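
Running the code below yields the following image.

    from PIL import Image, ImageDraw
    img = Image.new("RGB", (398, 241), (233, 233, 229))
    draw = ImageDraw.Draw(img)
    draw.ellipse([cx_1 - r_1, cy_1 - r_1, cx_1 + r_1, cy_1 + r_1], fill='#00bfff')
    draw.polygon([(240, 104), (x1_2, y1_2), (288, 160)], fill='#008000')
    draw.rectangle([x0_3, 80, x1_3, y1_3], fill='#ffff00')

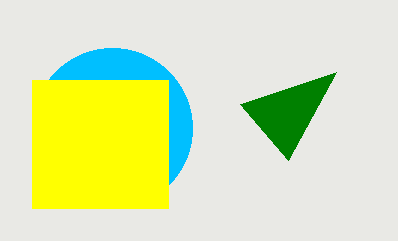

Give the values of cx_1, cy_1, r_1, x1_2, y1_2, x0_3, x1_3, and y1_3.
cx_1 = 112
cy_1 = 128
r_1 = 80
x1_2 = 336
y1_2 = 72
x0_3 = 32
x1_3 = 168
y1_3 = 208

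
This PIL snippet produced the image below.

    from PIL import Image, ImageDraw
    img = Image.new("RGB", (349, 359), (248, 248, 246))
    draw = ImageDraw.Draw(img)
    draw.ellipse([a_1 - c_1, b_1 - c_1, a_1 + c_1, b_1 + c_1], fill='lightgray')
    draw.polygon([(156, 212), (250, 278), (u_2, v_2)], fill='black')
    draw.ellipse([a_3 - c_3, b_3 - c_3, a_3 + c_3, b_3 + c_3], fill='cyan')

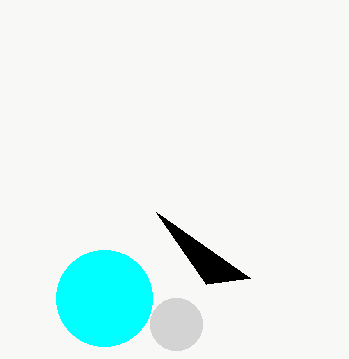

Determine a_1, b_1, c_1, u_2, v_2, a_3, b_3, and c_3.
a_1 = 176
b_1 = 324
c_1 = 26
u_2 = 206
v_2 = 284
a_3 = 104
b_3 = 298
c_3 = 48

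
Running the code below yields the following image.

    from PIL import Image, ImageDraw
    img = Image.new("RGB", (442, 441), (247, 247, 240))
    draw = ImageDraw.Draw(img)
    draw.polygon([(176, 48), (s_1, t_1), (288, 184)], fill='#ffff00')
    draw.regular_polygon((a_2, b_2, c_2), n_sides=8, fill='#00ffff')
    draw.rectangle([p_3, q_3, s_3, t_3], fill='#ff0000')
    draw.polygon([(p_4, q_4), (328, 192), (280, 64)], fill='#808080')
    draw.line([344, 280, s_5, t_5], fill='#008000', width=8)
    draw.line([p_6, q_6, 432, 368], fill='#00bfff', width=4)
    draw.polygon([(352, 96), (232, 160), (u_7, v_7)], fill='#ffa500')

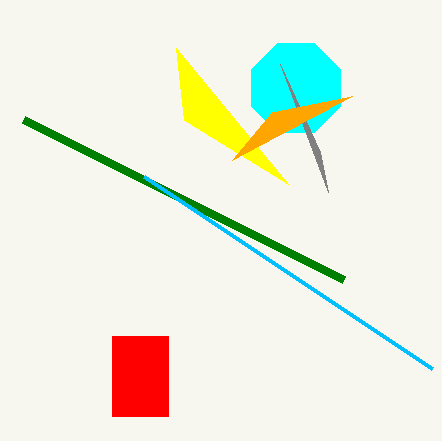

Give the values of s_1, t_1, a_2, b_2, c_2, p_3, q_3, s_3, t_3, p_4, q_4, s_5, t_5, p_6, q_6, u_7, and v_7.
s_1 = 184, t_1 = 120, a_2 = 296, b_2 = 88, c_2 = 48, p_3 = 112, q_3 = 336, s_3 = 168, t_3 = 416, p_4 = 320, q_4 = 152, s_5 = 24, t_5 = 120, p_6 = 144, q_6 = 176, u_7 = 272, v_7 = 112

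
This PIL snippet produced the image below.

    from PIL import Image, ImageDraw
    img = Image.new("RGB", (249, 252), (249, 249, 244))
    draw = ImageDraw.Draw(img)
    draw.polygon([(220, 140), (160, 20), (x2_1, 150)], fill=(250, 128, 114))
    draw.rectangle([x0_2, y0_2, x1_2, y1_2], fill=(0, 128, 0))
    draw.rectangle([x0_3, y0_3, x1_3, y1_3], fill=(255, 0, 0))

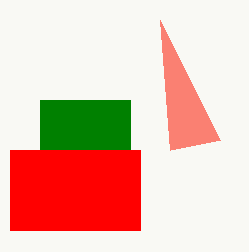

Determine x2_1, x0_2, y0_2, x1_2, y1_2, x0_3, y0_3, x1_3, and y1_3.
x2_1 = 170
x0_2 = 40
y0_2 = 100
x1_2 = 130
y1_2 = 150
x0_3 = 10
y0_3 = 150
x1_3 = 140
y1_3 = 230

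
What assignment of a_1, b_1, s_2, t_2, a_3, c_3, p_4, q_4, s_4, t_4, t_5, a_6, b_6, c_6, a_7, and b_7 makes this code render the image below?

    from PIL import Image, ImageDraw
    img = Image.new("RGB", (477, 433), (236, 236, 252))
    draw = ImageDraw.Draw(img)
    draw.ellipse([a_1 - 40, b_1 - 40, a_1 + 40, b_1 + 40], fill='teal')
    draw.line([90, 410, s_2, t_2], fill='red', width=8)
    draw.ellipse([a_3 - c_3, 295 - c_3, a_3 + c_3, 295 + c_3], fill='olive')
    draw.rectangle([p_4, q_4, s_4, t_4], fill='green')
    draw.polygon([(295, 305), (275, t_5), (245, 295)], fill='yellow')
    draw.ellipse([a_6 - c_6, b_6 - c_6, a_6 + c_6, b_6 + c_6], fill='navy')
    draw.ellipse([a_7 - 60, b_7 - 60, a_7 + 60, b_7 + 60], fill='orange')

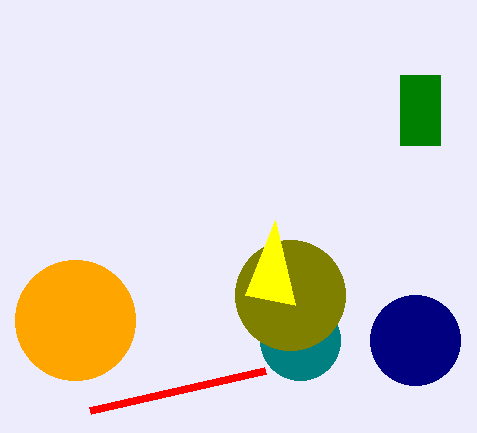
a_1 = 300; b_1 = 340; s_2 = 265; t_2 = 370; a_3 = 290; c_3 = 55; p_4 = 400; q_4 = 75; s_4 = 440; t_4 = 145; t_5 = 220; a_6 = 415; b_6 = 340; c_6 = 45; a_7 = 75; b_7 = 320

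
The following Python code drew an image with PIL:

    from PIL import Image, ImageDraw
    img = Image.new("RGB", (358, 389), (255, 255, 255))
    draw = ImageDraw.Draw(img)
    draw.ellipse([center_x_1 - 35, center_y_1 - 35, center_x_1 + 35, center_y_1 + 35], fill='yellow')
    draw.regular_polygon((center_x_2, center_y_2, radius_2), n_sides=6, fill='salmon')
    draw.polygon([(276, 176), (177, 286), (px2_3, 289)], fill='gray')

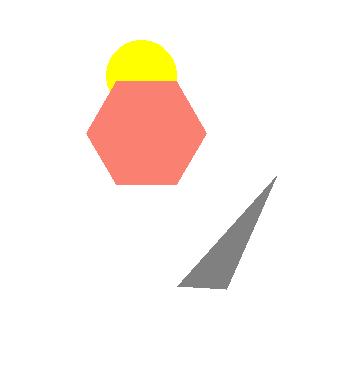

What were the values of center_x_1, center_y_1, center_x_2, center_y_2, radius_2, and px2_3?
center_x_1 = 141
center_y_1 = 75
center_x_2 = 146
center_y_2 = 133
radius_2 = 60
px2_3 = 226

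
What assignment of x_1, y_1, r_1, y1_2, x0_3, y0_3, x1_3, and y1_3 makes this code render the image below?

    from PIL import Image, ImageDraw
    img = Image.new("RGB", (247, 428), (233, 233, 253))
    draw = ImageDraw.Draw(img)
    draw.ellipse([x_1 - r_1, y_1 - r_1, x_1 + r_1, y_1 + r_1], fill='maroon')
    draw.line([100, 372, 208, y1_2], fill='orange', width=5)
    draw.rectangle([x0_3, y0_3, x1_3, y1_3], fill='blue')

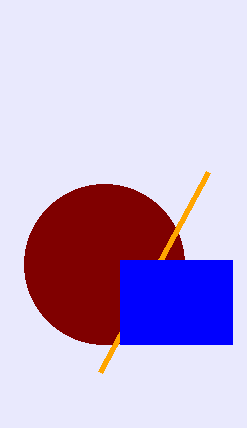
x_1 = 104
y_1 = 264
r_1 = 80
y1_2 = 172
x0_3 = 120
y0_3 = 260
x1_3 = 232
y1_3 = 344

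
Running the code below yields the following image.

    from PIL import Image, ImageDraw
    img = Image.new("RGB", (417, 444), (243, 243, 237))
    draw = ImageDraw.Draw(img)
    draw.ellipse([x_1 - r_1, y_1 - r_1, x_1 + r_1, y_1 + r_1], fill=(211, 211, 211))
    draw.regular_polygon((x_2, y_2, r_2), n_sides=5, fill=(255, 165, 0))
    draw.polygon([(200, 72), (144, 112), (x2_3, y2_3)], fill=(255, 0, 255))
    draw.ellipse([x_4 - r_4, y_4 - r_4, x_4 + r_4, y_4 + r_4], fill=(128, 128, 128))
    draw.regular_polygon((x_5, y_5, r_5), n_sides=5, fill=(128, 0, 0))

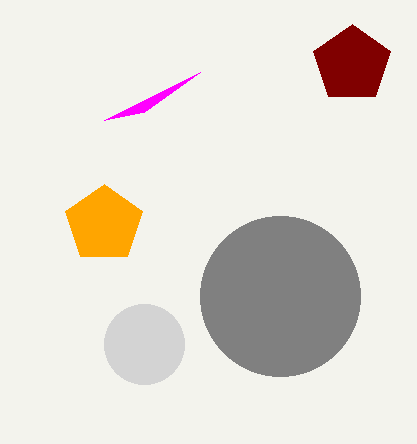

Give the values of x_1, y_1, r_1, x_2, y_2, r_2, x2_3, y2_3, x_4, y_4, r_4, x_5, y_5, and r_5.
x_1 = 144
y_1 = 344
r_1 = 40
x_2 = 104
y_2 = 224
r_2 = 40
x2_3 = 104
y2_3 = 120
x_4 = 280
y_4 = 296
r_4 = 80
x_5 = 352
y_5 = 64
r_5 = 40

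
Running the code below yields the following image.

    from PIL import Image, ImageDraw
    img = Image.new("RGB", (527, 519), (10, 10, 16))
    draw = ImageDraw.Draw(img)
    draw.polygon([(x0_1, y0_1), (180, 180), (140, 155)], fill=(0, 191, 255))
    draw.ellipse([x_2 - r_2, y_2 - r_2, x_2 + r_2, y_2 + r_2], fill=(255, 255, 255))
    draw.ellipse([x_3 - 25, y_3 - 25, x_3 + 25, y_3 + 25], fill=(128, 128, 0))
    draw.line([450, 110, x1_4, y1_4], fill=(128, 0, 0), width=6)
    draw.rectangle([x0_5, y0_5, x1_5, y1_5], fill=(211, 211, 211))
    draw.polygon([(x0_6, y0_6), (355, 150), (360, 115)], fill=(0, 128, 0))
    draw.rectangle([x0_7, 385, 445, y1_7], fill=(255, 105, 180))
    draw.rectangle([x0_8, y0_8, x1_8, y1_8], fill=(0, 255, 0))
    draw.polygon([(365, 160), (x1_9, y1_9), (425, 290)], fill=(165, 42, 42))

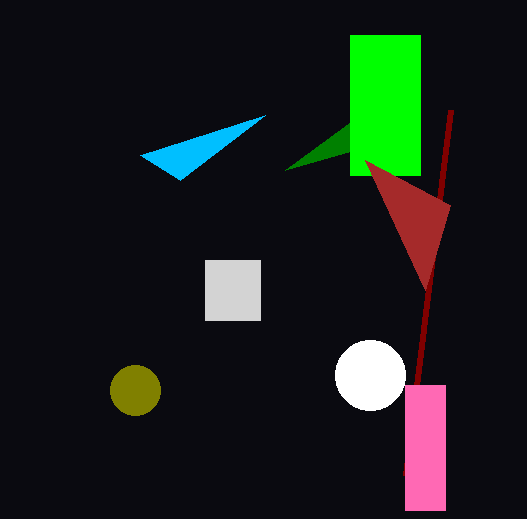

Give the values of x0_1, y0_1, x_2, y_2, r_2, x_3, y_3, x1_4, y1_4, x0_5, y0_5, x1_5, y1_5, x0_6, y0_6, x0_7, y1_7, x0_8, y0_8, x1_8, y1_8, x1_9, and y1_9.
x0_1 = 265; y0_1 = 115; x_2 = 370; y_2 = 375; r_2 = 35; x_3 = 135; y_3 = 390; x1_4 = 405; y1_4 = 475; x0_5 = 205; y0_5 = 260; x1_5 = 260; y1_5 = 320; x0_6 = 285; y0_6 = 170; x0_7 = 405; y1_7 = 510; x0_8 = 350; y0_8 = 35; x1_8 = 420; y1_8 = 175; x1_9 = 450; y1_9 = 205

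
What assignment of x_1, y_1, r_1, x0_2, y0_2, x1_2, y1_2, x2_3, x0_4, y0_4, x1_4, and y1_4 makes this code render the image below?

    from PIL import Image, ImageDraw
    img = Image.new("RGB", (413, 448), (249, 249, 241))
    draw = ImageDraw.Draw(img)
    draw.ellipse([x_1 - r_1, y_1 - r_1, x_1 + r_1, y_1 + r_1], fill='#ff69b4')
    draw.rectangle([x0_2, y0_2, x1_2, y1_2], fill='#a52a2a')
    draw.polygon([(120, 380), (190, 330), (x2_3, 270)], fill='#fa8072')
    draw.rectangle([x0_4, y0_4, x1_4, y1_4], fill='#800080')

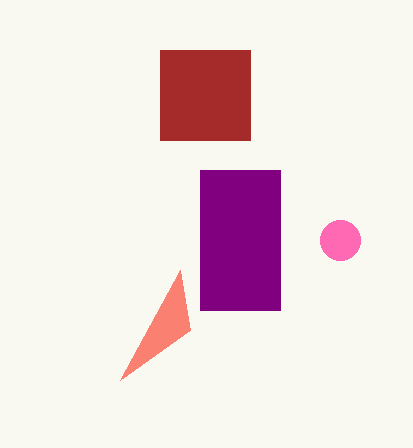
x_1 = 340; y_1 = 240; r_1 = 20; x0_2 = 160; y0_2 = 50; x1_2 = 250; y1_2 = 140; x2_3 = 180; x0_4 = 200; y0_4 = 170; x1_4 = 280; y1_4 = 310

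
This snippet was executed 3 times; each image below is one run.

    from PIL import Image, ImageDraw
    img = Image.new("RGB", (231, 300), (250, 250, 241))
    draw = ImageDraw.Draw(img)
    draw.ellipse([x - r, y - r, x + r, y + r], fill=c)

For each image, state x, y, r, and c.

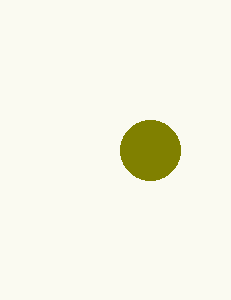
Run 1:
x = 150, y = 150, r = 30, c = 'olive'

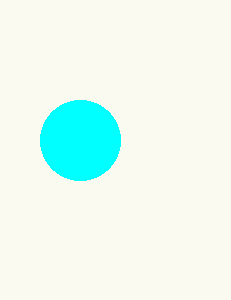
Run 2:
x = 80, y = 140, r = 40, c = 'cyan'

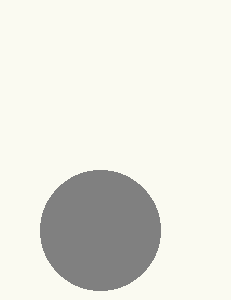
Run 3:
x = 100, y = 230, r = 60, c = 'gray'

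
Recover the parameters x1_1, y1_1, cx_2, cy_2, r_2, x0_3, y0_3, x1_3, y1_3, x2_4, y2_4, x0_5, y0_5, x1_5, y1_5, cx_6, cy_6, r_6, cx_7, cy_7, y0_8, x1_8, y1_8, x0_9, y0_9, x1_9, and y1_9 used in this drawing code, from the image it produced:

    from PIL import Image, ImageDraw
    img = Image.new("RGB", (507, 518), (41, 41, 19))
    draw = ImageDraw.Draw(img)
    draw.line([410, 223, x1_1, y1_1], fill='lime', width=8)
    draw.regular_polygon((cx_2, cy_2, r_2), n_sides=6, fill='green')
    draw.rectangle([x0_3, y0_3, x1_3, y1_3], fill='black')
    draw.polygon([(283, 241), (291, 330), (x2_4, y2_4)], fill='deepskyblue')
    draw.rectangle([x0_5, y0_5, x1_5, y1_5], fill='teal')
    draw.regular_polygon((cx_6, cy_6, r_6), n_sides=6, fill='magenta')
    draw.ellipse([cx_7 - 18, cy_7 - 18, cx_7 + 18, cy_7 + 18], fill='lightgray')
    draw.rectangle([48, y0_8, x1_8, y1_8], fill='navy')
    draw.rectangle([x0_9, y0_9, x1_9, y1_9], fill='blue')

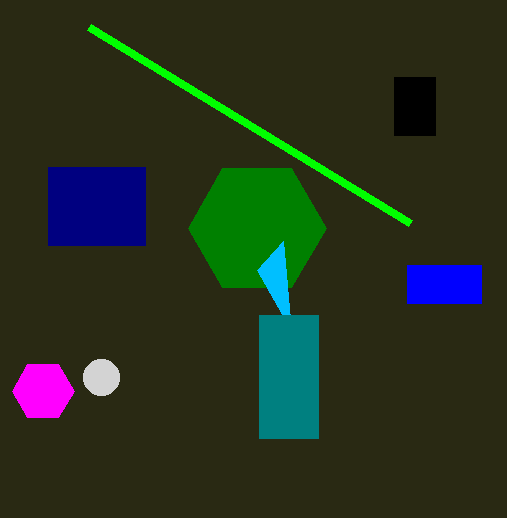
x1_1 = 89
y1_1 = 27
cx_2 = 257
cy_2 = 228
r_2 = 69
x0_3 = 394
y0_3 = 77
x1_3 = 435
y1_3 = 135
x2_4 = 257
y2_4 = 270
x0_5 = 259
y0_5 = 315
x1_5 = 318
y1_5 = 438
cx_6 = 43
cy_6 = 391
r_6 = 31
cx_7 = 101
cy_7 = 377
y0_8 = 167
x1_8 = 145
y1_8 = 245
x0_9 = 407
y0_9 = 265
x1_9 = 481
y1_9 = 303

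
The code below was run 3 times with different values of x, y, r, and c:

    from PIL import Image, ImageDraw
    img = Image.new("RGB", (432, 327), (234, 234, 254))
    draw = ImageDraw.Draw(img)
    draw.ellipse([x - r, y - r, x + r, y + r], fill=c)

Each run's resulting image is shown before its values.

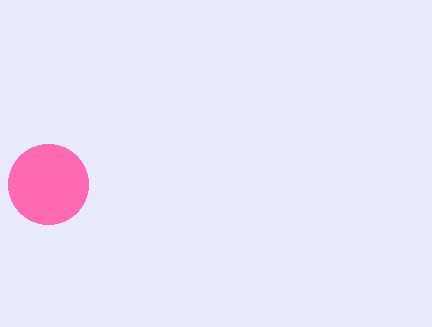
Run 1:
x = 48
y = 184
r = 40
c = 'hotpink'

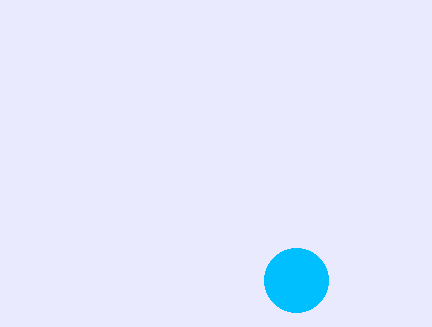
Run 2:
x = 296
y = 280
r = 32
c = 'deepskyblue'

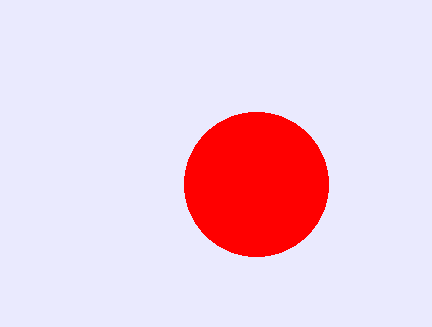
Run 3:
x = 256, y = 184, r = 72, c = 'red'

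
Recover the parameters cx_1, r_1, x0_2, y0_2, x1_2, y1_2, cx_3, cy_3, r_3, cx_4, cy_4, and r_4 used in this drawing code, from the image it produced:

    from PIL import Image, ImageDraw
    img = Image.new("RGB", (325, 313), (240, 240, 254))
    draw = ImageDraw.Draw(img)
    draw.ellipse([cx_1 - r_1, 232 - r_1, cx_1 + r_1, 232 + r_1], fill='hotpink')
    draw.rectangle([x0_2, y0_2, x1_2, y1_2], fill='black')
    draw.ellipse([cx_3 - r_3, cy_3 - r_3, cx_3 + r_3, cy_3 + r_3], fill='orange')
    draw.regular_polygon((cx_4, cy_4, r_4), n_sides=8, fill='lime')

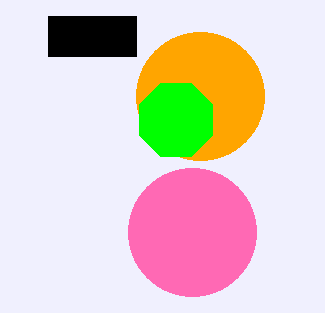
cx_1 = 192
r_1 = 64
x0_2 = 48
y0_2 = 16
x1_2 = 136
y1_2 = 56
cx_3 = 200
cy_3 = 96
r_3 = 64
cx_4 = 176
cy_4 = 120
r_4 = 40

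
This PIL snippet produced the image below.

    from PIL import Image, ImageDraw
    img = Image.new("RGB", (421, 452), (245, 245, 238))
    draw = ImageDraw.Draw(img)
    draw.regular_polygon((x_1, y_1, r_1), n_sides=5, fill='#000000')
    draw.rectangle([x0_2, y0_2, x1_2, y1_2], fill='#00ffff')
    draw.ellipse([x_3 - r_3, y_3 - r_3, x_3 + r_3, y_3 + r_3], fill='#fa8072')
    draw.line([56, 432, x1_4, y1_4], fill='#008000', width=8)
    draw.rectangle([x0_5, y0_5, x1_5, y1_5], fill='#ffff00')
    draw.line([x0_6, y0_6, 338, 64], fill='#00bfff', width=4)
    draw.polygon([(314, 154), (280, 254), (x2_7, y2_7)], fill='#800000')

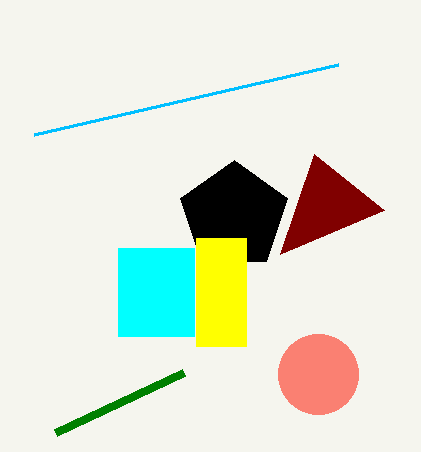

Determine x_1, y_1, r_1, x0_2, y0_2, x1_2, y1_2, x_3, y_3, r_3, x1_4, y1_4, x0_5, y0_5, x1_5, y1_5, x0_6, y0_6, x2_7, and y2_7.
x_1 = 234
y_1 = 216
r_1 = 56
x0_2 = 118
y0_2 = 248
x1_2 = 194
y1_2 = 336
x_3 = 318
y_3 = 374
r_3 = 40
x1_4 = 184
y1_4 = 372
x0_5 = 196
y0_5 = 238
x1_5 = 246
y1_5 = 346
x0_6 = 34
y0_6 = 134
x2_7 = 384
y2_7 = 210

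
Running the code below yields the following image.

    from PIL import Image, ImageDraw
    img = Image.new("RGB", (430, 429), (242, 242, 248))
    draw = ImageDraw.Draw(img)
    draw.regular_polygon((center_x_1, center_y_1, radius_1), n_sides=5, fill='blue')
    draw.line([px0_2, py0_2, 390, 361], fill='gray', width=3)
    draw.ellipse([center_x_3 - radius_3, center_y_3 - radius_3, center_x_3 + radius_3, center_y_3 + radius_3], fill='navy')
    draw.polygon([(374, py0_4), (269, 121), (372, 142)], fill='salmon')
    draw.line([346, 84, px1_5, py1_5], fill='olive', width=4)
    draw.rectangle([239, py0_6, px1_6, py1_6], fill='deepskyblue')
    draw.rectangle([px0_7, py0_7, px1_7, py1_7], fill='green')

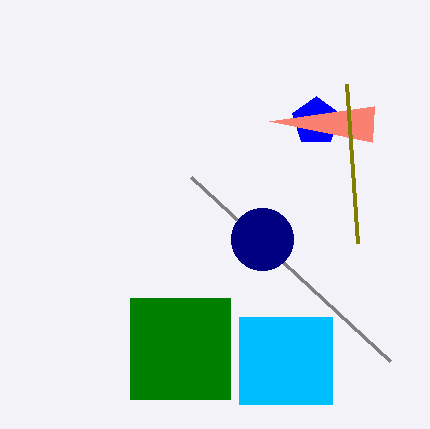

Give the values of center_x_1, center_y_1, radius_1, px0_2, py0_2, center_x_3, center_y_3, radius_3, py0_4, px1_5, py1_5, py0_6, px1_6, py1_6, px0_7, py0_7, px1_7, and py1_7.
center_x_1 = 316
center_y_1 = 121
radius_1 = 25
px0_2 = 191
py0_2 = 177
center_x_3 = 262
center_y_3 = 239
radius_3 = 31
py0_4 = 106
px1_5 = 357
py1_5 = 243
py0_6 = 317
px1_6 = 332
py1_6 = 404
px0_7 = 130
py0_7 = 298
px1_7 = 230
py1_7 = 399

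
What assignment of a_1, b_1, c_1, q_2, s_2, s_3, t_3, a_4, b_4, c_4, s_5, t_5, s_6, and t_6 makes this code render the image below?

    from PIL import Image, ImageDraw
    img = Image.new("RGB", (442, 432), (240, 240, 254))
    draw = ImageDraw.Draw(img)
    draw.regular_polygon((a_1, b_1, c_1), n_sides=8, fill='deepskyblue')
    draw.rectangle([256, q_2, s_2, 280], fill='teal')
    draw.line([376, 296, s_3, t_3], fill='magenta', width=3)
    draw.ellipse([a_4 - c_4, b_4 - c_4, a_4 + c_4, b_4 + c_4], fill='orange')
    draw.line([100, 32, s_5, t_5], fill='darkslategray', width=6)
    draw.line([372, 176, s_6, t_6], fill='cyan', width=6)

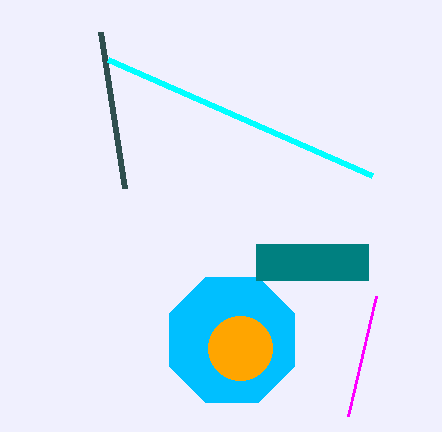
a_1 = 232, b_1 = 340, c_1 = 68, q_2 = 244, s_2 = 368, s_3 = 348, t_3 = 416, a_4 = 240, b_4 = 348, c_4 = 32, s_5 = 124, t_5 = 188, s_6 = 108, t_6 = 60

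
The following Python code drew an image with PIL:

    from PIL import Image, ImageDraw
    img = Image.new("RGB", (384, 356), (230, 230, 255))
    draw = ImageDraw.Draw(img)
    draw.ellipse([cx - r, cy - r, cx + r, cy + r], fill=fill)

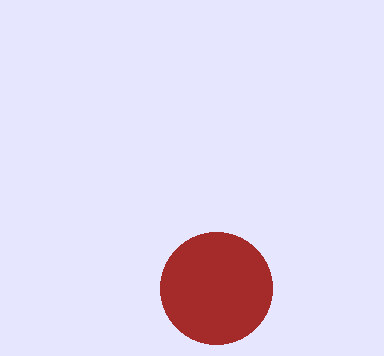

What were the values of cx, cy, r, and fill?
cx = 216
cy = 288
r = 56
fill = 'brown'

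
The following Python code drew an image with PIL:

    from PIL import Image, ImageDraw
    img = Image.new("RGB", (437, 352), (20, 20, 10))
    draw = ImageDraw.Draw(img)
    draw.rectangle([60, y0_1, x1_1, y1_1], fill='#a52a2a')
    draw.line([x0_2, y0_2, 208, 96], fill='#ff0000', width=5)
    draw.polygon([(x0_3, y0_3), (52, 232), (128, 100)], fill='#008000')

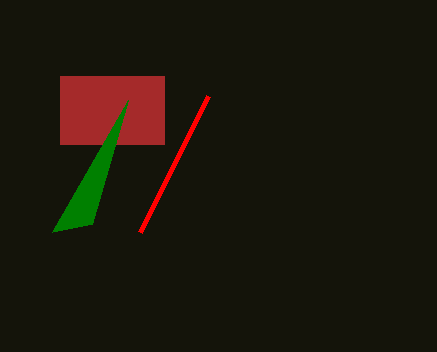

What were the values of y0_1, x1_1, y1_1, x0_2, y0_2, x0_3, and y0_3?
y0_1 = 76
x1_1 = 164
y1_1 = 144
x0_2 = 140
y0_2 = 232
x0_3 = 92
y0_3 = 224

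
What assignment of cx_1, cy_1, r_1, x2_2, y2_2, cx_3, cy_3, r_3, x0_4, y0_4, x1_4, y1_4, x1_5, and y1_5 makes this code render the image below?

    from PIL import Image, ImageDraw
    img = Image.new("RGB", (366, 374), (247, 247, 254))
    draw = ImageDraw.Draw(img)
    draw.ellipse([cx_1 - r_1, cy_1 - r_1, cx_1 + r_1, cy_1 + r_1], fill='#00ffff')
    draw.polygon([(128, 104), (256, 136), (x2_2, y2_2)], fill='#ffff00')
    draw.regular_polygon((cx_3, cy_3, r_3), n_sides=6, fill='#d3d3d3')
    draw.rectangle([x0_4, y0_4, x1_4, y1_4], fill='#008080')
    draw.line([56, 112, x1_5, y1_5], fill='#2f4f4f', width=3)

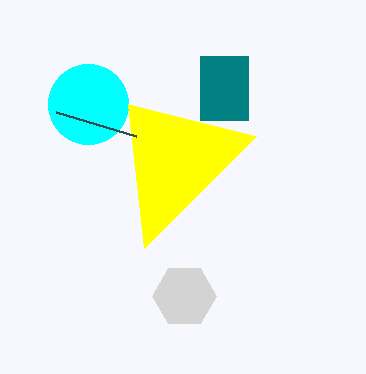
cx_1 = 88, cy_1 = 104, r_1 = 40, x2_2 = 144, y2_2 = 248, cx_3 = 184, cy_3 = 296, r_3 = 32, x0_4 = 200, y0_4 = 56, x1_4 = 248, y1_4 = 120, x1_5 = 136, y1_5 = 136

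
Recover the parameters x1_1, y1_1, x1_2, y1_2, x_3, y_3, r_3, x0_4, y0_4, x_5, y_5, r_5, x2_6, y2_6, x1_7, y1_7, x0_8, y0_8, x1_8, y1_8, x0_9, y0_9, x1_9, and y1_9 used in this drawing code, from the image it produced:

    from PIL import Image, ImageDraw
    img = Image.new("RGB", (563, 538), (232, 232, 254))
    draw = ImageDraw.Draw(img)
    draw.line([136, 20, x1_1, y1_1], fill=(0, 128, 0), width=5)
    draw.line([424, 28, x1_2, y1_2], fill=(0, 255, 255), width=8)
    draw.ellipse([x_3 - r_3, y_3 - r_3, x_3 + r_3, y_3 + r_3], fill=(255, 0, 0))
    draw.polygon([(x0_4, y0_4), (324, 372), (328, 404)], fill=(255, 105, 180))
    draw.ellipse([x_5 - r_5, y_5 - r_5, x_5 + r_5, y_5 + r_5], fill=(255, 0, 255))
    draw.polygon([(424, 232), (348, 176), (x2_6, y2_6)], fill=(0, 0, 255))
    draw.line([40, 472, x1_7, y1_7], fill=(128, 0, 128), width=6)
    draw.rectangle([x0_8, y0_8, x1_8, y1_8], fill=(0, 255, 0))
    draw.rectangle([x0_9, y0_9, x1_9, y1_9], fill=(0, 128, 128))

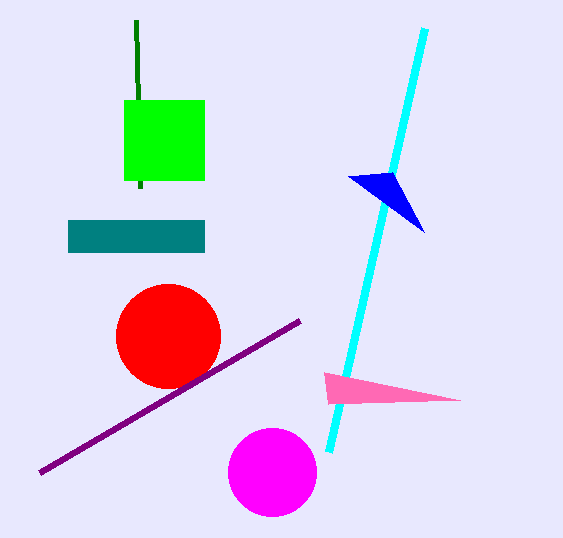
x1_1 = 140; y1_1 = 188; x1_2 = 328; y1_2 = 452; x_3 = 168; y_3 = 336; r_3 = 52; x0_4 = 460; y0_4 = 400; x_5 = 272; y_5 = 472; r_5 = 44; x2_6 = 392; y2_6 = 172; x1_7 = 300; y1_7 = 320; x0_8 = 124; y0_8 = 100; x1_8 = 204; y1_8 = 180; x0_9 = 68; y0_9 = 220; x1_9 = 204; y1_9 = 252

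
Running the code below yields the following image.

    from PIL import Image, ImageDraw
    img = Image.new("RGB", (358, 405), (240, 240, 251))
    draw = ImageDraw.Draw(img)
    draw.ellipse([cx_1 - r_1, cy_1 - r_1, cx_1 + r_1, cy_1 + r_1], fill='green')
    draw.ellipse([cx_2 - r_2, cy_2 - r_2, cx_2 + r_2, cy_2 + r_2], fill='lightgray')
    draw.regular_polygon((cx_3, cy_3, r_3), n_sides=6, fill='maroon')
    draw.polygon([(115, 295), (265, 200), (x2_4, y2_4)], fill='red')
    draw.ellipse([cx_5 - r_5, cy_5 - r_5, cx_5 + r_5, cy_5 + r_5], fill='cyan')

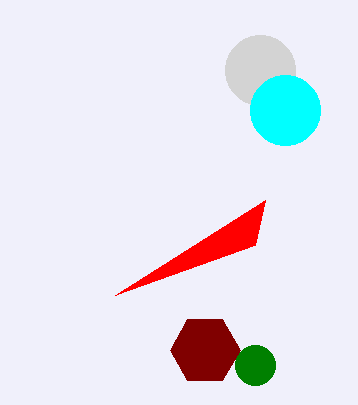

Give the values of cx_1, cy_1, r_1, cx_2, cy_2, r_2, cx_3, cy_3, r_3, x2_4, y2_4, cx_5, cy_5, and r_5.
cx_1 = 255; cy_1 = 365; r_1 = 20; cx_2 = 260; cy_2 = 70; r_2 = 35; cx_3 = 205; cy_3 = 350; r_3 = 35; x2_4 = 255; y2_4 = 245; cx_5 = 285; cy_5 = 110; r_5 = 35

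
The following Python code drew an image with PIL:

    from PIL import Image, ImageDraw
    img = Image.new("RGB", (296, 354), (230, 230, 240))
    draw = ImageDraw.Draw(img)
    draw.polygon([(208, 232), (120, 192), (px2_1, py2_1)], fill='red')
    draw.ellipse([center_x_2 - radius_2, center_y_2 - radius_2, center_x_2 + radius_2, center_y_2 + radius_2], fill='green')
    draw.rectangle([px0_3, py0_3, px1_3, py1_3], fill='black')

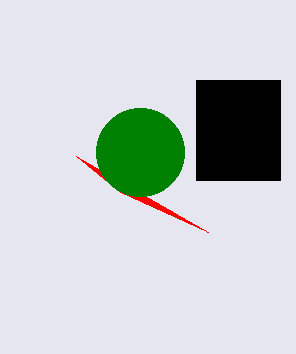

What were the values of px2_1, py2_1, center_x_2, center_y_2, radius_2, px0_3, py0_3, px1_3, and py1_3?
px2_1 = 76
py2_1 = 156
center_x_2 = 140
center_y_2 = 152
radius_2 = 44
px0_3 = 196
py0_3 = 80
px1_3 = 280
py1_3 = 180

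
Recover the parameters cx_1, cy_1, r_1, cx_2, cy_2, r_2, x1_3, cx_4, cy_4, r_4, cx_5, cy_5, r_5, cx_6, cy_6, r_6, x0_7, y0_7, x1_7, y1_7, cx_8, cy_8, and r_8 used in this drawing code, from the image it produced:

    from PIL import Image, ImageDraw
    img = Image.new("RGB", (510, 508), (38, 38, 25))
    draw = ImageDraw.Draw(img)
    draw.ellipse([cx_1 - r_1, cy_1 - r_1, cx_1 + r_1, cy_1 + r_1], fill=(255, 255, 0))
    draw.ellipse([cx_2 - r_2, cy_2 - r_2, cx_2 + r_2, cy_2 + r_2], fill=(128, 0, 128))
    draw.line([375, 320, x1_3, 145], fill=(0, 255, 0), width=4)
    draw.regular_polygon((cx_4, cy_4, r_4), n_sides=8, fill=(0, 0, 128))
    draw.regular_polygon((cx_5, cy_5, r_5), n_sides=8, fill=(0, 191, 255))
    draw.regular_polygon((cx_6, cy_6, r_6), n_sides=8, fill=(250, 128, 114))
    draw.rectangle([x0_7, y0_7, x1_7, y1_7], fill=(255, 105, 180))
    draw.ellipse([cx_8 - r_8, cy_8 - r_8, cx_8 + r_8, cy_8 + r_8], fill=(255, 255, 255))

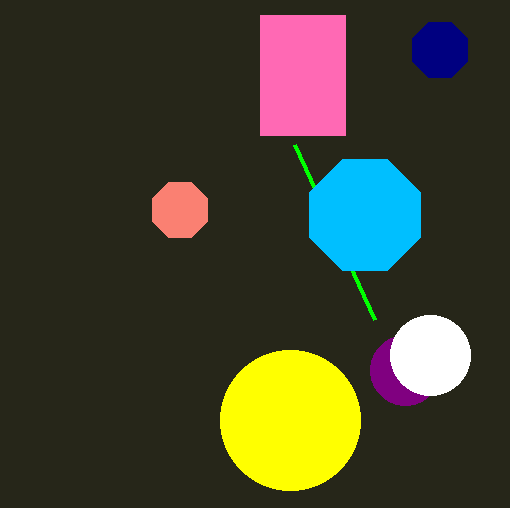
cx_1 = 290, cy_1 = 420, r_1 = 70, cx_2 = 405, cy_2 = 370, r_2 = 35, x1_3 = 295, cx_4 = 440, cy_4 = 50, r_4 = 30, cx_5 = 365, cy_5 = 215, r_5 = 60, cx_6 = 180, cy_6 = 210, r_6 = 30, x0_7 = 260, y0_7 = 15, x1_7 = 345, y1_7 = 135, cx_8 = 430, cy_8 = 355, r_8 = 40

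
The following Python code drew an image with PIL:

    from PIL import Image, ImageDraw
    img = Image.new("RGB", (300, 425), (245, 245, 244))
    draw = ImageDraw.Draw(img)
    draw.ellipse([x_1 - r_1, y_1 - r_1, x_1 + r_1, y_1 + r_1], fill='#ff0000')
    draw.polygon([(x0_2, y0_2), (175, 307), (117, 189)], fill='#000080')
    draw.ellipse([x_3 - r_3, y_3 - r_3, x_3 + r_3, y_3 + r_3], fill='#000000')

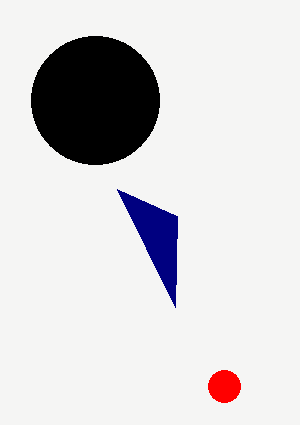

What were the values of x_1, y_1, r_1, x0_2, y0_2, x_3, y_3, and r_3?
x_1 = 224
y_1 = 386
r_1 = 16
x0_2 = 177
y0_2 = 216
x_3 = 95
y_3 = 100
r_3 = 64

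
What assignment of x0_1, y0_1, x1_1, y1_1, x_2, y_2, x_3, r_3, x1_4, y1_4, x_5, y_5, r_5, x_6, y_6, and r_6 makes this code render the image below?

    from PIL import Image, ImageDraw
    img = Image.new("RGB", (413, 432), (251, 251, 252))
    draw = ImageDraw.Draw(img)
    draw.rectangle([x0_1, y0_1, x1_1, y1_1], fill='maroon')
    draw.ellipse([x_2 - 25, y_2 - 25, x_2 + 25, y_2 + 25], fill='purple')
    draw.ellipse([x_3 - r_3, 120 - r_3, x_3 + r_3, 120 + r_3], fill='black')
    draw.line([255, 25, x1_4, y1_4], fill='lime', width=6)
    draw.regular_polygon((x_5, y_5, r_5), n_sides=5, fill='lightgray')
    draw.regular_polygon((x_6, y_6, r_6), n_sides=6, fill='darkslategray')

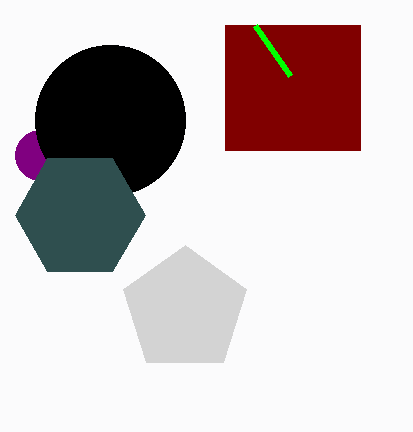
x0_1 = 225
y0_1 = 25
x1_1 = 360
y1_1 = 150
x_2 = 40
y_2 = 155
x_3 = 110
r_3 = 75
x1_4 = 290
y1_4 = 75
x_5 = 185
y_5 = 310
r_5 = 65
x_6 = 80
y_6 = 215
r_6 = 65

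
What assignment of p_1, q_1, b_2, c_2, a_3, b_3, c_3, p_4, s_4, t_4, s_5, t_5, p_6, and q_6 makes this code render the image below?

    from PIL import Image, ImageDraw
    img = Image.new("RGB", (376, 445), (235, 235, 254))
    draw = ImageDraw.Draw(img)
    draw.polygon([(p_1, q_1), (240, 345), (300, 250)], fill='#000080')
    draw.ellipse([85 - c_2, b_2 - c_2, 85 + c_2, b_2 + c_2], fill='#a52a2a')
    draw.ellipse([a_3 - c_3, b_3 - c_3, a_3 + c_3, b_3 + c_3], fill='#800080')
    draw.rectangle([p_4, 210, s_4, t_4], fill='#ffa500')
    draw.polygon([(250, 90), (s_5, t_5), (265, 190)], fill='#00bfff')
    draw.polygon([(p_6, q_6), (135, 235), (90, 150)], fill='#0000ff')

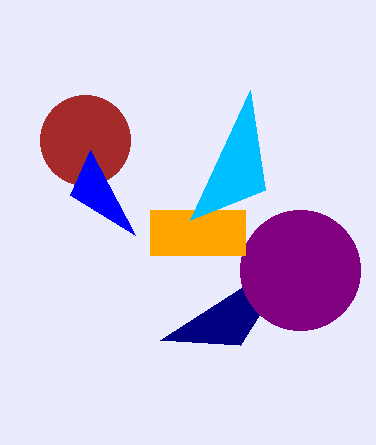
p_1 = 160
q_1 = 340
b_2 = 140
c_2 = 45
a_3 = 300
b_3 = 270
c_3 = 60
p_4 = 150
s_4 = 245
t_4 = 255
s_5 = 190
t_5 = 220
p_6 = 70
q_6 = 195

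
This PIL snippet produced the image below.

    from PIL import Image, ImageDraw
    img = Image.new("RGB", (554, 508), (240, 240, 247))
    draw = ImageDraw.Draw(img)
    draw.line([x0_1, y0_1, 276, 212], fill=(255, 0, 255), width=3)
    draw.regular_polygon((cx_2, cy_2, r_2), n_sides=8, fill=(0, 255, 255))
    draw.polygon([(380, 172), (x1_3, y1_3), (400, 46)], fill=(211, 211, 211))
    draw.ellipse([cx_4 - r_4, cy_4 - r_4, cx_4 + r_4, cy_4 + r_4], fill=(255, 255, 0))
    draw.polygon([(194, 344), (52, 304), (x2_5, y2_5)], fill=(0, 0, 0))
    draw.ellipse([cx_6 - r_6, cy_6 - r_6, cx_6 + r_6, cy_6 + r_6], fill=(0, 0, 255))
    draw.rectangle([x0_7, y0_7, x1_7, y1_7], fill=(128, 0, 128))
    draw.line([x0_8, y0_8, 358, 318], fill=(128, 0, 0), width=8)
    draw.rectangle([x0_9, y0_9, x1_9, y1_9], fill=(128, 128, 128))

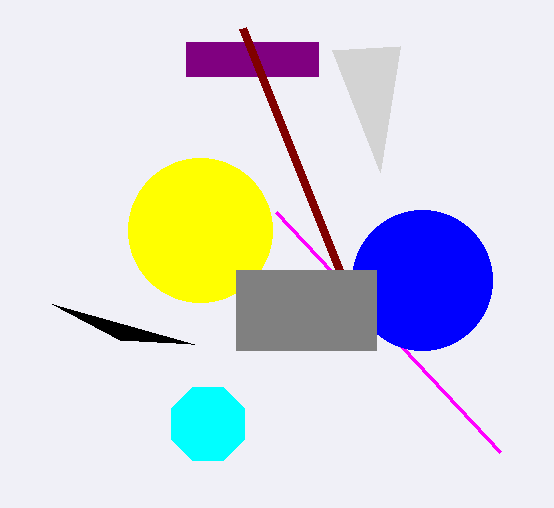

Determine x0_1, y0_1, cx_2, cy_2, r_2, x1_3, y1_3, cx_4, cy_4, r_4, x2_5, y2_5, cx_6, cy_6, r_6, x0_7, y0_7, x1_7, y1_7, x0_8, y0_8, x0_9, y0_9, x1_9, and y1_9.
x0_1 = 500
y0_1 = 452
cx_2 = 208
cy_2 = 424
r_2 = 40
x1_3 = 332
y1_3 = 50
cx_4 = 200
cy_4 = 230
r_4 = 72
x2_5 = 120
y2_5 = 340
cx_6 = 422
cy_6 = 280
r_6 = 70
x0_7 = 186
y0_7 = 42
x1_7 = 318
y1_7 = 76
x0_8 = 242
y0_8 = 28
x0_9 = 236
y0_9 = 270
x1_9 = 376
y1_9 = 350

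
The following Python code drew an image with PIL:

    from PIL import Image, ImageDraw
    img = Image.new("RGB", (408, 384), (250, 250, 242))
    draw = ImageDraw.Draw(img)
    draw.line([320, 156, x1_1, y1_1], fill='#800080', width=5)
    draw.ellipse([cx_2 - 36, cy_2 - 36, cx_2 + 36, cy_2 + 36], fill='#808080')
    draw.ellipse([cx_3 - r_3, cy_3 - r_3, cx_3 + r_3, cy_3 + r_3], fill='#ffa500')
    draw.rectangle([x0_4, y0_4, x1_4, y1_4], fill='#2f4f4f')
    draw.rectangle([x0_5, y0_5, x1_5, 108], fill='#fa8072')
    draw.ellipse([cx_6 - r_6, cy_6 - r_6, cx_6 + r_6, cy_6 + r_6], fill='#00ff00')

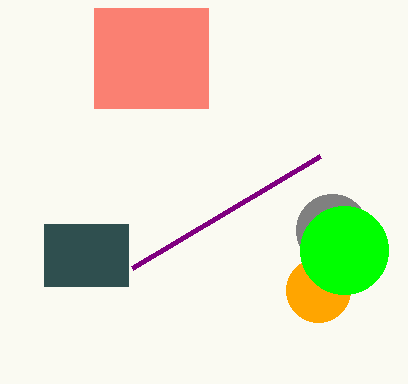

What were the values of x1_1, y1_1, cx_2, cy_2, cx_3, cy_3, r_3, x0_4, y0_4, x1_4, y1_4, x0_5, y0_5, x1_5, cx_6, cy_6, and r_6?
x1_1 = 132, y1_1 = 268, cx_2 = 332, cy_2 = 230, cx_3 = 318, cy_3 = 290, r_3 = 32, x0_4 = 44, y0_4 = 224, x1_4 = 128, y1_4 = 286, x0_5 = 94, y0_5 = 8, x1_5 = 208, cx_6 = 344, cy_6 = 250, r_6 = 44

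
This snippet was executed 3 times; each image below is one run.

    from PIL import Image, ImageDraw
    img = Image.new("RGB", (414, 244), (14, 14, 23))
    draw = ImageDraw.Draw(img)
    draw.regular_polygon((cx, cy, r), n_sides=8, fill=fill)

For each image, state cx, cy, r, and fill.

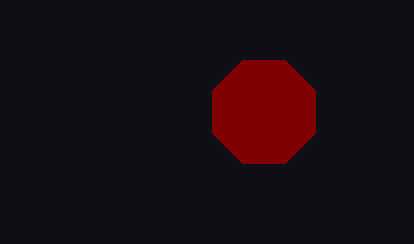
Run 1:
cx = 264, cy = 112, r = 56, fill = 'maroon'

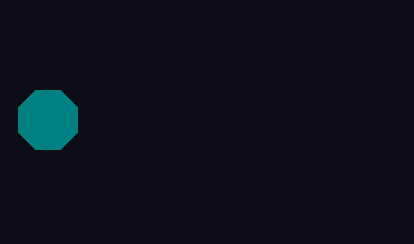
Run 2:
cx = 48, cy = 120, r = 32, fill = 'teal'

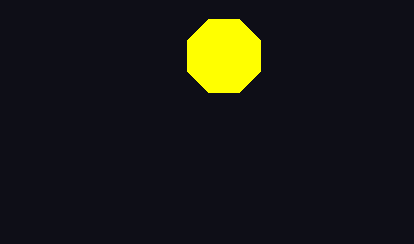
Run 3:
cx = 224; cy = 56; r = 40; fill = 'yellow'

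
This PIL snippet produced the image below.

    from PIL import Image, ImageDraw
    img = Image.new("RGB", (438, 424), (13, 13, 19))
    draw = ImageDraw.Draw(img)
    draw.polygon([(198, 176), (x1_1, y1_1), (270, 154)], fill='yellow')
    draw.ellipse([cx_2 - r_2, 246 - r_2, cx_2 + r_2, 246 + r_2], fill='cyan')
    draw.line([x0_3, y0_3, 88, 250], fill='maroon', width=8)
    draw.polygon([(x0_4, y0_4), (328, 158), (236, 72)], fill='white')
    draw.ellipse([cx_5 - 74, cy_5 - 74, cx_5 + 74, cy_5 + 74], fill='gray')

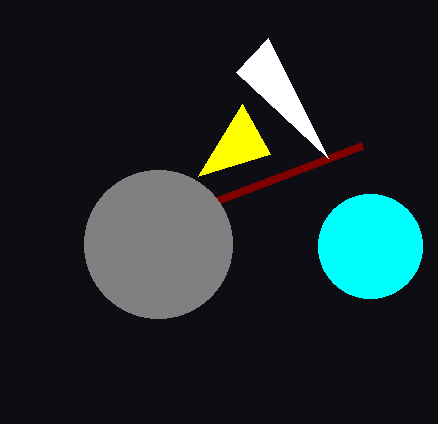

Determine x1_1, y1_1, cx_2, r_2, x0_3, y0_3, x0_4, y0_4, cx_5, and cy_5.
x1_1 = 242, y1_1 = 104, cx_2 = 370, r_2 = 52, x0_3 = 362, y0_3 = 146, x0_4 = 268, y0_4 = 38, cx_5 = 158, cy_5 = 244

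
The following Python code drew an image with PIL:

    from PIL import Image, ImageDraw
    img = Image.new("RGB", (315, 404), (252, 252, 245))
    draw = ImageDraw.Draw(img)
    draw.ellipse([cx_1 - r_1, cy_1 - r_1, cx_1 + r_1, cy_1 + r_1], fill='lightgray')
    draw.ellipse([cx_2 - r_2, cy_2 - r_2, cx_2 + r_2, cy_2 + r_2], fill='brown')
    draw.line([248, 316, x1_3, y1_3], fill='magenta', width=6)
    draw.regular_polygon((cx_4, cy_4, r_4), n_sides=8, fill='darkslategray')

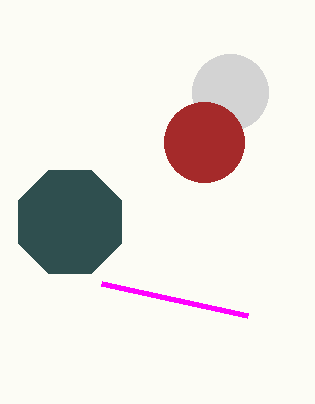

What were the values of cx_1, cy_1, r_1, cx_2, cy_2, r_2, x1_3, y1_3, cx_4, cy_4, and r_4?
cx_1 = 230; cy_1 = 92; r_1 = 38; cx_2 = 204; cy_2 = 142; r_2 = 40; x1_3 = 102; y1_3 = 284; cx_4 = 70; cy_4 = 222; r_4 = 56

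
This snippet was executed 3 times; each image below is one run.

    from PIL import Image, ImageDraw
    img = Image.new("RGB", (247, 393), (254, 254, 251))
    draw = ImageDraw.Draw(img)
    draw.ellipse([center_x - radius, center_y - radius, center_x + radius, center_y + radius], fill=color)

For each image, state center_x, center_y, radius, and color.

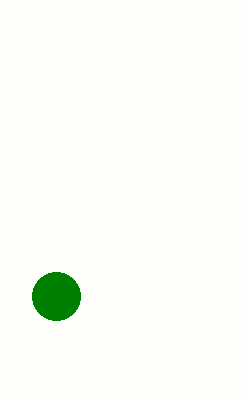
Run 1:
center_x = 56, center_y = 296, radius = 24, color = 'green'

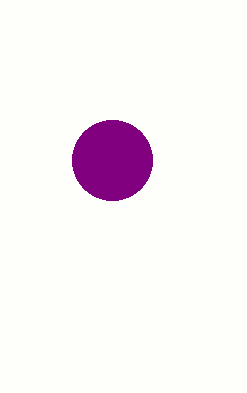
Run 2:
center_x = 112, center_y = 160, radius = 40, color = 'purple'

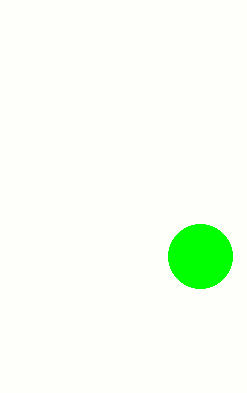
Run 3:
center_x = 200
center_y = 256
radius = 32
color = 'lime'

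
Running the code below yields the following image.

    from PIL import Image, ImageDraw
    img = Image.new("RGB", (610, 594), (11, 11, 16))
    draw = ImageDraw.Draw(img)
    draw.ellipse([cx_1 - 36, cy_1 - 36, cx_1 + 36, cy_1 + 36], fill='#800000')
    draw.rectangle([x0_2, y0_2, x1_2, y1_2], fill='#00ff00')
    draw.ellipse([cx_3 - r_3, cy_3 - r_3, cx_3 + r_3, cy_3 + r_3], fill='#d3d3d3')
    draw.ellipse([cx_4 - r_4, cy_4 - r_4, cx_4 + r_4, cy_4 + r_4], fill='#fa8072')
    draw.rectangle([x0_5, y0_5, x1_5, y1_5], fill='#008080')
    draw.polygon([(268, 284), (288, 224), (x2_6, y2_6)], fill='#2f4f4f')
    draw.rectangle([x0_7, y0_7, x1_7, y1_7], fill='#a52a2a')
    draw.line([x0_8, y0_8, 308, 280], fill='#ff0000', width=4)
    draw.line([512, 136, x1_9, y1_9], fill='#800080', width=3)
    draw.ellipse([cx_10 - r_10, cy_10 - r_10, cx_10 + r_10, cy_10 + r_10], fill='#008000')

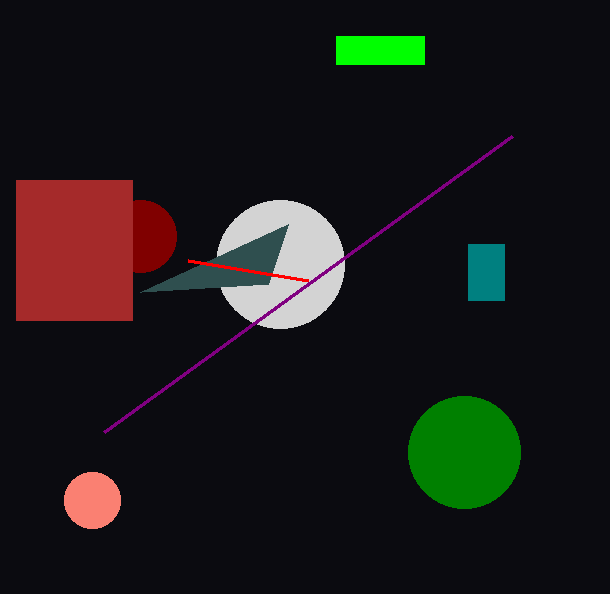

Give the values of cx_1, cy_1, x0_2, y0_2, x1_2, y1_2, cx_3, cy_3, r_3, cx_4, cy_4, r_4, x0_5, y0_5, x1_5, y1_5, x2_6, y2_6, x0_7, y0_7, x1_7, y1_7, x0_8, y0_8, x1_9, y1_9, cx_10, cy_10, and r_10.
cx_1 = 140; cy_1 = 236; x0_2 = 336; y0_2 = 36; x1_2 = 424; y1_2 = 64; cx_3 = 280; cy_3 = 264; r_3 = 64; cx_4 = 92; cy_4 = 500; r_4 = 28; x0_5 = 468; y0_5 = 244; x1_5 = 504; y1_5 = 300; x2_6 = 140; y2_6 = 292; x0_7 = 16; y0_7 = 180; x1_7 = 132; y1_7 = 320; x0_8 = 188; y0_8 = 260; x1_9 = 104; y1_9 = 432; cx_10 = 464; cy_10 = 452; r_10 = 56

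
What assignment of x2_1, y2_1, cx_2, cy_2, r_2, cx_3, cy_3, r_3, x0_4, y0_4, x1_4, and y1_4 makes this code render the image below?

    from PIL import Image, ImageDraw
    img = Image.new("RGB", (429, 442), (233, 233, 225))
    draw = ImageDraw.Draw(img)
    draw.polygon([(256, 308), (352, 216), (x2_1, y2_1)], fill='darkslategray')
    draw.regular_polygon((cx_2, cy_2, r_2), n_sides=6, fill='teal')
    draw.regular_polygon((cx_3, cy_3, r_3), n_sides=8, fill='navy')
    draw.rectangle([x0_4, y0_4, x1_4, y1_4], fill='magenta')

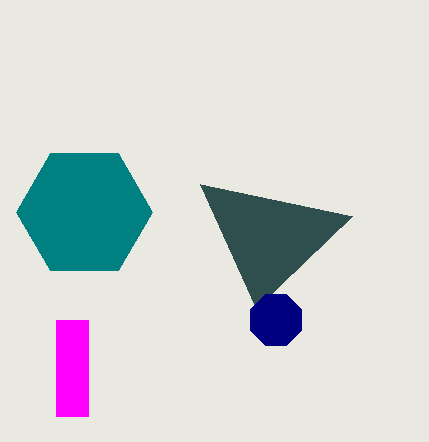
x2_1 = 200; y2_1 = 184; cx_2 = 84; cy_2 = 212; r_2 = 68; cx_3 = 276; cy_3 = 320; r_3 = 28; x0_4 = 56; y0_4 = 320; x1_4 = 88; y1_4 = 416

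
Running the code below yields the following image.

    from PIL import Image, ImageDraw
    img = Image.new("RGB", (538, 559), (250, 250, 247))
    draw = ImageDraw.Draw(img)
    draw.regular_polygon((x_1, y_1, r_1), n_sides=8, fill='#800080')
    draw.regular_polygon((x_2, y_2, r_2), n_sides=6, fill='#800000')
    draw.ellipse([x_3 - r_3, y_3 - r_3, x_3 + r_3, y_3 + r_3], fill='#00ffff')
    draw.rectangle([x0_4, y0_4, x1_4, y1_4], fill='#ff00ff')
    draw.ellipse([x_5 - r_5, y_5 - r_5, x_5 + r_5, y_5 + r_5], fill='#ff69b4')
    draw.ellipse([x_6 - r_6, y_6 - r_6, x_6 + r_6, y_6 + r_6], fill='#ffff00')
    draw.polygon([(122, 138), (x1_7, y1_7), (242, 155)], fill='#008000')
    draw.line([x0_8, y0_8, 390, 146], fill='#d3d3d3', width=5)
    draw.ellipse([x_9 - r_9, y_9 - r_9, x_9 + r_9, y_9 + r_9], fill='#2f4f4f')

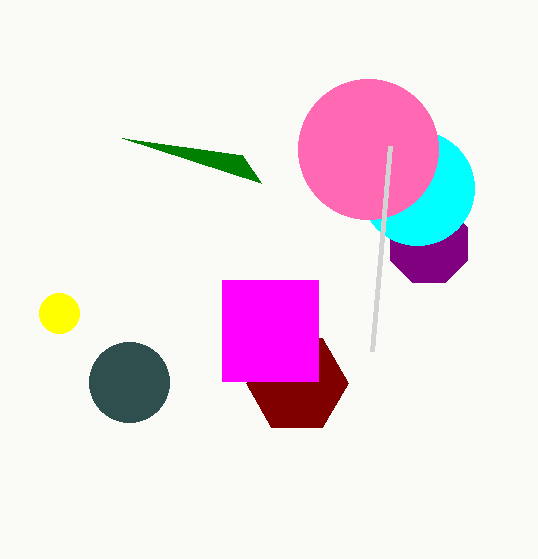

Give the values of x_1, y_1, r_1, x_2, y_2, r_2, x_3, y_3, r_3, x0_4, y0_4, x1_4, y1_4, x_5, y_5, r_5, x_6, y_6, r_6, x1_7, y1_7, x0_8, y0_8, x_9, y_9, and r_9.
x_1 = 429
y_1 = 244
r_1 = 42
x_2 = 297
y_2 = 383
r_2 = 51
x_3 = 417
y_3 = 188
r_3 = 57
x0_4 = 222
y0_4 = 280
x1_4 = 318
y1_4 = 381
x_5 = 368
y_5 = 149
r_5 = 70
x_6 = 59
y_6 = 313
r_6 = 20
x1_7 = 261
y1_7 = 183
x0_8 = 372
y0_8 = 351
x_9 = 129
y_9 = 382
r_9 = 40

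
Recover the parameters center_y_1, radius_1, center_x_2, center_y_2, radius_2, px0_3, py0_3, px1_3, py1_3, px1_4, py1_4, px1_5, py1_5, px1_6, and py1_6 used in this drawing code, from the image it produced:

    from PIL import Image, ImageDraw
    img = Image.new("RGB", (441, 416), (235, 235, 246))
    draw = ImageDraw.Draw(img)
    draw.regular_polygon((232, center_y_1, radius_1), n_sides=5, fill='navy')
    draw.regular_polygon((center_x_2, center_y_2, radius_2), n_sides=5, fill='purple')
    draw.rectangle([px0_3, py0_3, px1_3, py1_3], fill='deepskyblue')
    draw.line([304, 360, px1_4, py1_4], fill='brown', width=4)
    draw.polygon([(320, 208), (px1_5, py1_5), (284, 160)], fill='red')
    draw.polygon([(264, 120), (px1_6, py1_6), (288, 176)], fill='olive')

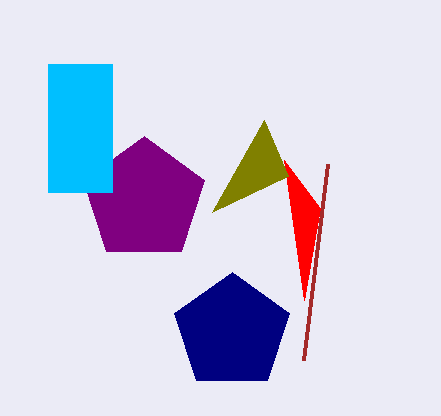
center_y_1 = 332; radius_1 = 60; center_x_2 = 144; center_y_2 = 200; radius_2 = 64; px0_3 = 48; py0_3 = 64; px1_3 = 112; py1_3 = 192; px1_4 = 328; py1_4 = 164; px1_5 = 304; py1_5 = 300; px1_6 = 212; py1_6 = 212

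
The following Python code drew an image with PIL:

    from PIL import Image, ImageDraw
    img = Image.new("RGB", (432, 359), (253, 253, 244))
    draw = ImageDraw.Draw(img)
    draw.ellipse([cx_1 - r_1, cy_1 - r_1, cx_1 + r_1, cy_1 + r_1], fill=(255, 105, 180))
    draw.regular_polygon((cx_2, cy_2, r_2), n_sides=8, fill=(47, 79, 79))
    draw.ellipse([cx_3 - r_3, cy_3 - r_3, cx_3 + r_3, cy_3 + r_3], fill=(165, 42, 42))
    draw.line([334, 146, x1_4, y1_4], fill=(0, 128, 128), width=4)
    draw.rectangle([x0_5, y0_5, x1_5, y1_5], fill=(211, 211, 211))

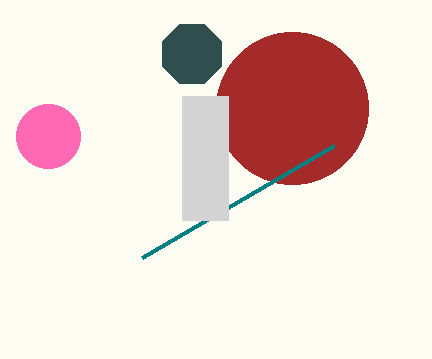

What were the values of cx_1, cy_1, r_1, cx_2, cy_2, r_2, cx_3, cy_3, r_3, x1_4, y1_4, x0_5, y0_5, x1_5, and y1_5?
cx_1 = 48; cy_1 = 136; r_1 = 32; cx_2 = 192; cy_2 = 54; r_2 = 32; cx_3 = 292; cy_3 = 108; r_3 = 76; x1_4 = 142; y1_4 = 258; x0_5 = 182; y0_5 = 96; x1_5 = 228; y1_5 = 220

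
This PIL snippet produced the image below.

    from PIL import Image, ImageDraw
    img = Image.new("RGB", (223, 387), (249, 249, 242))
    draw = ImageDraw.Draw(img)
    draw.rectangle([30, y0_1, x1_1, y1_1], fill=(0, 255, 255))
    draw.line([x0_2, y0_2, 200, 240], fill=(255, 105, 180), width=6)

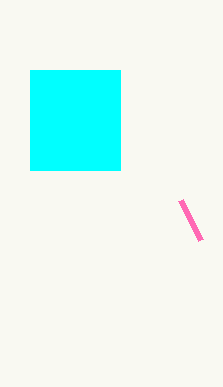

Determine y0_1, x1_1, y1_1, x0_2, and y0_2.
y0_1 = 70, x1_1 = 120, y1_1 = 170, x0_2 = 180, y0_2 = 200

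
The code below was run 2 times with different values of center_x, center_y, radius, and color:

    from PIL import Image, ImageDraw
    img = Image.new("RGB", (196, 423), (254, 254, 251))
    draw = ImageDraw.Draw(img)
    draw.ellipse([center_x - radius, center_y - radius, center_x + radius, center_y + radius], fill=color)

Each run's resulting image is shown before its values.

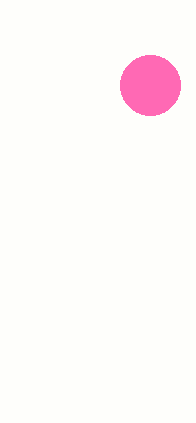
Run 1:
center_x = 150, center_y = 85, radius = 30, color = 'hotpink'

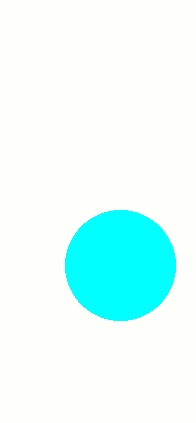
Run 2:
center_x = 120; center_y = 265; radius = 55; color = 'cyan'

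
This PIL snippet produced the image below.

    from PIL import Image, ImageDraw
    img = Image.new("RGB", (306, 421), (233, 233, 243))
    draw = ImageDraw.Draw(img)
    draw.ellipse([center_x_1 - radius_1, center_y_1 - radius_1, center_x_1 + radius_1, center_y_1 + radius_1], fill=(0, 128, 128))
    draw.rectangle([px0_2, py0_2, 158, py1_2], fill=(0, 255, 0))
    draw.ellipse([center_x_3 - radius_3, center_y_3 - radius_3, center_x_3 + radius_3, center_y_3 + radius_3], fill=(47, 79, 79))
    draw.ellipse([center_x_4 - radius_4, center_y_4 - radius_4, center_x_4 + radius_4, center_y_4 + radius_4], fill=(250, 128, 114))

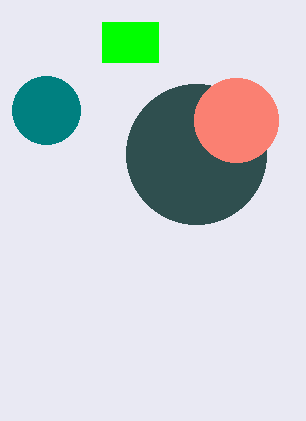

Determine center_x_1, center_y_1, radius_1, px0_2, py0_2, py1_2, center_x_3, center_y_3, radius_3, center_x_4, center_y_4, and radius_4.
center_x_1 = 46, center_y_1 = 110, radius_1 = 34, px0_2 = 102, py0_2 = 22, py1_2 = 62, center_x_3 = 196, center_y_3 = 154, radius_3 = 70, center_x_4 = 236, center_y_4 = 120, radius_4 = 42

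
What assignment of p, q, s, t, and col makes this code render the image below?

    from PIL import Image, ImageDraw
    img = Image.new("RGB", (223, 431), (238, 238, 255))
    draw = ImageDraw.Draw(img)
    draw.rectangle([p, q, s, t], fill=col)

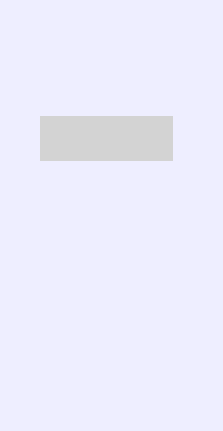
p = 40; q = 116; s = 172; t = 160; col = 'lightgray'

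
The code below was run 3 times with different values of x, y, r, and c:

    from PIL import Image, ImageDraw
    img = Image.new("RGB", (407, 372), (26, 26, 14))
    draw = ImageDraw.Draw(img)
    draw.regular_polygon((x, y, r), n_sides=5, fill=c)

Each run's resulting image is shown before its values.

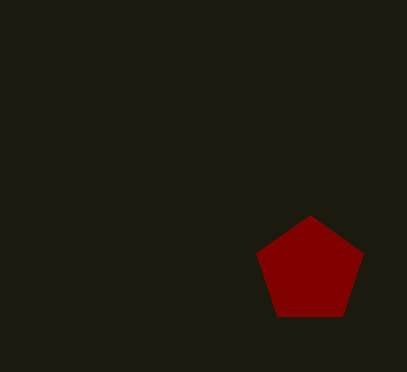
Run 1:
x = 310
y = 271
r = 56
c = 'maroon'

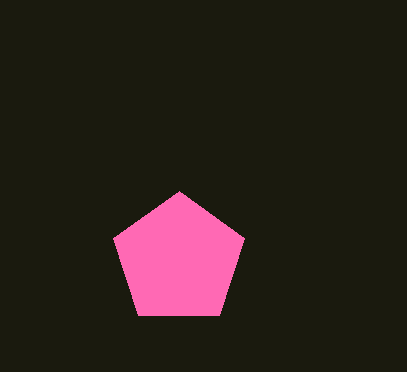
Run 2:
x = 179
y = 260
r = 69
c = 'hotpink'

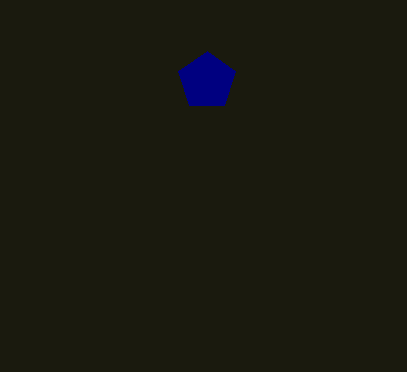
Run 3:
x = 207
y = 81
r = 30
c = 'navy'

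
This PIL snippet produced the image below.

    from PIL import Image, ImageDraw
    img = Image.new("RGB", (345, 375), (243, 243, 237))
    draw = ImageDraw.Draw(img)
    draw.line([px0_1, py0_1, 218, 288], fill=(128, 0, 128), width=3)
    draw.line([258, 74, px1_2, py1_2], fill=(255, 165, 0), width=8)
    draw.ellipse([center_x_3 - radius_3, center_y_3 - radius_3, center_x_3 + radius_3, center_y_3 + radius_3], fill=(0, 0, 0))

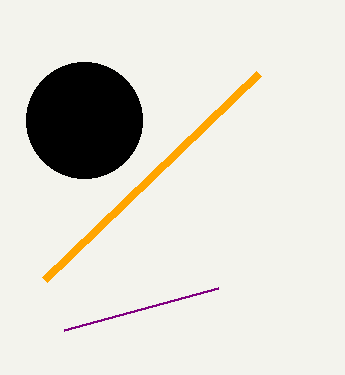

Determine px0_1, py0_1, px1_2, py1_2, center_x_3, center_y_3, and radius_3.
px0_1 = 64
py0_1 = 330
px1_2 = 44
py1_2 = 280
center_x_3 = 84
center_y_3 = 120
radius_3 = 58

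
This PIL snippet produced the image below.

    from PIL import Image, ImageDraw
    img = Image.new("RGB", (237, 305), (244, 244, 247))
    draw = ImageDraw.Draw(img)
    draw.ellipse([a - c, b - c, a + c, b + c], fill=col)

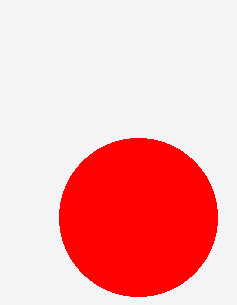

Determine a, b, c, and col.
a = 138; b = 217; c = 79; col = 'red'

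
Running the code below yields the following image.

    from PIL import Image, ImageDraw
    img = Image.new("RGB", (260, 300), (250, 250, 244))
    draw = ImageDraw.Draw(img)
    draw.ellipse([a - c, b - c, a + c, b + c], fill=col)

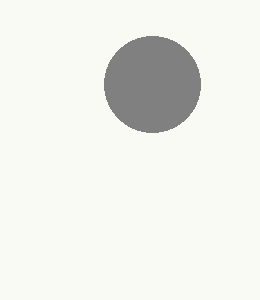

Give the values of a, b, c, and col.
a = 152, b = 84, c = 48, col = 'gray'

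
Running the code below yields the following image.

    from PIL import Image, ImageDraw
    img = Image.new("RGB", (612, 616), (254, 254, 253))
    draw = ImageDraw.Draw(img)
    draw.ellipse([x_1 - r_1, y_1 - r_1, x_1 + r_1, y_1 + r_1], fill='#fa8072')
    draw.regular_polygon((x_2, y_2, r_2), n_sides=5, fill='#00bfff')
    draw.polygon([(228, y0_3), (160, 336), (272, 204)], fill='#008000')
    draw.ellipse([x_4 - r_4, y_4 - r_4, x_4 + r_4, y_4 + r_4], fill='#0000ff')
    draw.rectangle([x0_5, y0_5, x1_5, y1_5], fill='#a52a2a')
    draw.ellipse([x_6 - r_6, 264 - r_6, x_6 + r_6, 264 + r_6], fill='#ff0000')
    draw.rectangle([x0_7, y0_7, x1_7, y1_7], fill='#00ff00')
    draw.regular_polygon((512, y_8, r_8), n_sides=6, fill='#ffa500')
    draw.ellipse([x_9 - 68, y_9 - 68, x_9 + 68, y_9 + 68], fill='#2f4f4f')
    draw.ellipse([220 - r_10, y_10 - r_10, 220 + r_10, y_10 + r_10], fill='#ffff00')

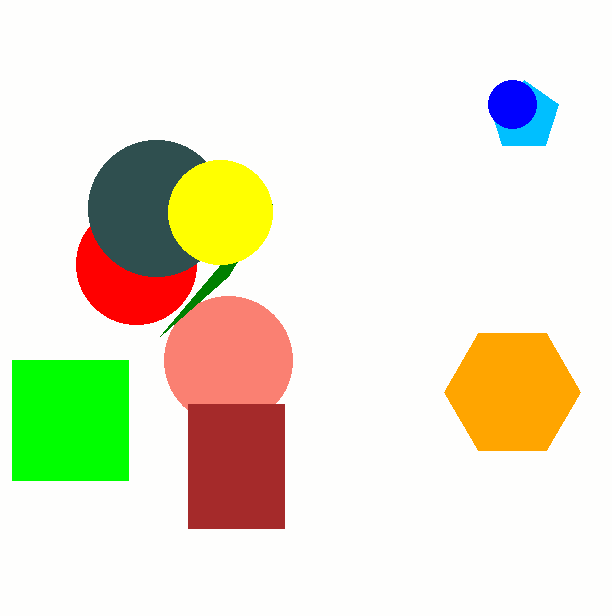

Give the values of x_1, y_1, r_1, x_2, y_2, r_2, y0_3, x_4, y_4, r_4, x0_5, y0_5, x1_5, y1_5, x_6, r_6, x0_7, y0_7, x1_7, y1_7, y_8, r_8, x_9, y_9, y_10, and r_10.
x_1 = 228; y_1 = 360; r_1 = 64; x_2 = 524; y_2 = 116; r_2 = 36; y0_3 = 276; x_4 = 512; y_4 = 104; r_4 = 24; x0_5 = 188; y0_5 = 404; x1_5 = 284; y1_5 = 528; x_6 = 136; r_6 = 60; x0_7 = 12; y0_7 = 360; x1_7 = 128; y1_7 = 480; y_8 = 392; r_8 = 68; x_9 = 156; y_9 = 208; y_10 = 212; r_10 = 52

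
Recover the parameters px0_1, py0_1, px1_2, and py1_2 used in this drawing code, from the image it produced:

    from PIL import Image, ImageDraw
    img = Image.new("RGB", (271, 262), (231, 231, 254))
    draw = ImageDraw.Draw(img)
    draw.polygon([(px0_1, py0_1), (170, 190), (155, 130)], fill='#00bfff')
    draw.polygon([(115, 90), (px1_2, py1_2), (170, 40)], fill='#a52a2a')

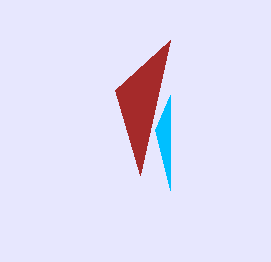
px0_1 = 170, py0_1 = 95, px1_2 = 140, py1_2 = 175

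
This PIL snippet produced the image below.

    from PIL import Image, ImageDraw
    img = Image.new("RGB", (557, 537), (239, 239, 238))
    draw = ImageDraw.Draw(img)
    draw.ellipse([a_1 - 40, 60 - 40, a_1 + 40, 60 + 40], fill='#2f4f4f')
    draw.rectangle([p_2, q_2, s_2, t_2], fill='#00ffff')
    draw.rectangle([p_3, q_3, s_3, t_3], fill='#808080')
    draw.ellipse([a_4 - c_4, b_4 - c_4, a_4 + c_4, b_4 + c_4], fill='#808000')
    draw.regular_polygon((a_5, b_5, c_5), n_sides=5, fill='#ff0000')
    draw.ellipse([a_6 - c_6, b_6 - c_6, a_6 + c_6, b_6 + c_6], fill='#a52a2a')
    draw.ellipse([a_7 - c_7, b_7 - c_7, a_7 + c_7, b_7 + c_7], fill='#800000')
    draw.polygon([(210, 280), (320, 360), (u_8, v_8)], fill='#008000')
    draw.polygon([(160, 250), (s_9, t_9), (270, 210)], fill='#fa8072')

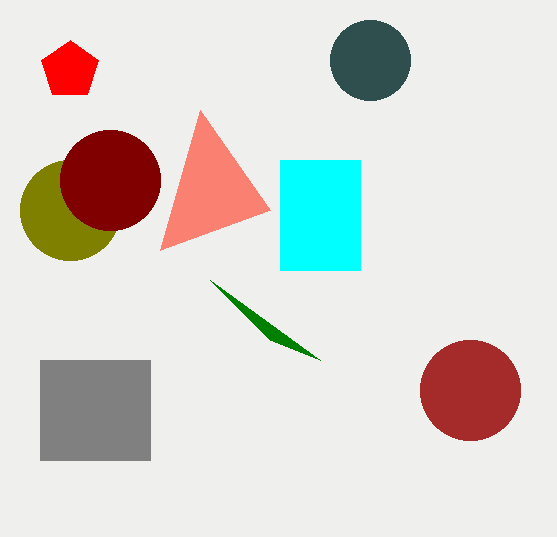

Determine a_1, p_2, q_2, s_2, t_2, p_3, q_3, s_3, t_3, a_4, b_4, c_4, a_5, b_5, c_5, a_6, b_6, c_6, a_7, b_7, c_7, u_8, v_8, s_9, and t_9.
a_1 = 370, p_2 = 280, q_2 = 160, s_2 = 360, t_2 = 270, p_3 = 40, q_3 = 360, s_3 = 150, t_3 = 460, a_4 = 70, b_4 = 210, c_4 = 50, a_5 = 70, b_5 = 70, c_5 = 30, a_6 = 470, b_6 = 390, c_6 = 50, a_7 = 110, b_7 = 180, c_7 = 50, u_8 = 270, v_8 = 340, s_9 = 200, t_9 = 110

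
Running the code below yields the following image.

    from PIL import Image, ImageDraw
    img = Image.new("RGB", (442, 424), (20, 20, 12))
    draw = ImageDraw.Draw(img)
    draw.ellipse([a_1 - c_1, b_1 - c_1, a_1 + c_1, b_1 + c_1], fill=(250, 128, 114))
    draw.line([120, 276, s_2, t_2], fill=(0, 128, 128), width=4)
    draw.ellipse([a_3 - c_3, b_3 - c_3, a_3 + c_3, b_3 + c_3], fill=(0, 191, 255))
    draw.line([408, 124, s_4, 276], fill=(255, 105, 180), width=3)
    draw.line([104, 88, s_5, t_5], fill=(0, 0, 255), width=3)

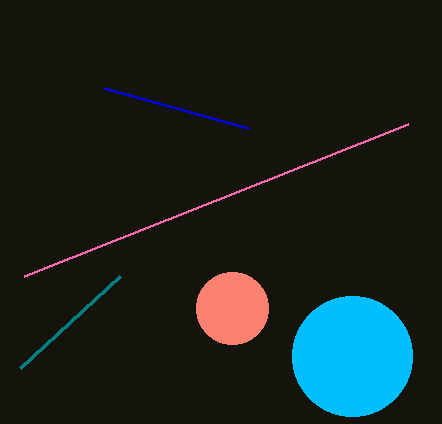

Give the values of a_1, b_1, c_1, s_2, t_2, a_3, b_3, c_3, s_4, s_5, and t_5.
a_1 = 232, b_1 = 308, c_1 = 36, s_2 = 20, t_2 = 368, a_3 = 352, b_3 = 356, c_3 = 60, s_4 = 24, s_5 = 248, t_5 = 128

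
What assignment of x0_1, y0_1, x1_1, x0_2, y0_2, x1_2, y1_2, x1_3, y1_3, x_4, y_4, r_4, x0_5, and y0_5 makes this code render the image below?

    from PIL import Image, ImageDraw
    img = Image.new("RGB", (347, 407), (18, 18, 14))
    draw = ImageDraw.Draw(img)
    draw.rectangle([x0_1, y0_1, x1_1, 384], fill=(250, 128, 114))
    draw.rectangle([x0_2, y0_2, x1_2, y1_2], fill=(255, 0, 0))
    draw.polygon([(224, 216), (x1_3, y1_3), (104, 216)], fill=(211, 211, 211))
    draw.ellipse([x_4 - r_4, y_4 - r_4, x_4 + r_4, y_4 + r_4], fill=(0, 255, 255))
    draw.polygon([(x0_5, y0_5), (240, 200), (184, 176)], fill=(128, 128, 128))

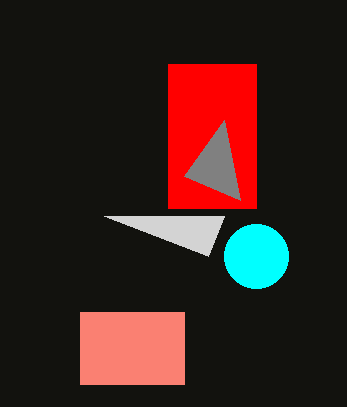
x0_1 = 80; y0_1 = 312; x1_1 = 184; x0_2 = 168; y0_2 = 64; x1_2 = 256; y1_2 = 208; x1_3 = 208; y1_3 = 256; x_4 = 256; y_4 = 256; r_4 = 32; x0_5 = 224; y0_5 = 120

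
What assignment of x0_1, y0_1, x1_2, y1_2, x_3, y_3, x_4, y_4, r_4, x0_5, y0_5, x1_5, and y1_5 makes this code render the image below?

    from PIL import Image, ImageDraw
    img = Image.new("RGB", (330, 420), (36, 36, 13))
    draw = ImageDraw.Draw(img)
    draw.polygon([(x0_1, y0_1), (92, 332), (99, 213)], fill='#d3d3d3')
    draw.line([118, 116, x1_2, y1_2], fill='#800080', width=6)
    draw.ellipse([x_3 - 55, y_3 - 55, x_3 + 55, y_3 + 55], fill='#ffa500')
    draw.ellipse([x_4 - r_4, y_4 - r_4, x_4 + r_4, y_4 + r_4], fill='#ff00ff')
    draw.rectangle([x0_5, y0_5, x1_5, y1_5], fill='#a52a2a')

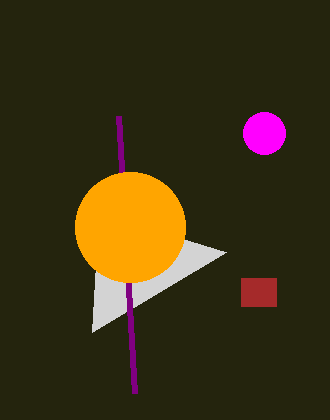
x0_1 = 226
y0_1 = 252
x1_2 = 134
y1_2 = 393
x_3 = 130
y_3 = 227
x_4 = 264
y_4 = 133
r_4 = 21
x0_5 = 241
y0_5 = 278
x1_5 = 276
y1_5 = 306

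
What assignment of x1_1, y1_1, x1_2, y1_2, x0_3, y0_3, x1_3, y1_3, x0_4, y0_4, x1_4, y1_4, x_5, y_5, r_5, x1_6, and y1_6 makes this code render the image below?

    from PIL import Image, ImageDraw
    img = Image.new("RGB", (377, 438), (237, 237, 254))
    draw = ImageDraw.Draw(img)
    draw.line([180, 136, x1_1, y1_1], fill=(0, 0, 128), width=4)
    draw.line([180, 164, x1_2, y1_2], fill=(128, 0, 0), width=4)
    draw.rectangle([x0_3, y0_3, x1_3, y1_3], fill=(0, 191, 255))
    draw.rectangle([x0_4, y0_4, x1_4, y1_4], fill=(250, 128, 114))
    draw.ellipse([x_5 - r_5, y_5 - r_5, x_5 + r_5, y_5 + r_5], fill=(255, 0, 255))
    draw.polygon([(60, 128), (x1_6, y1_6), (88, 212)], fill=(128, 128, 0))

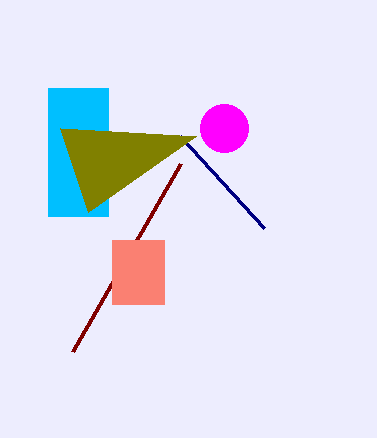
x1_1 = 264; y1_1 = 228; x1_2 = 72; y1_2 = 352; x0_3 = 48; y0_3 = 88; x1_3 = 108; y1_3 = 216; x0_4 = 112; y0_4 = 240; x1_4 = 164; y1_4 = 304; x_5 = 224; y_5 = 128; r_5 = 24; x1_6 = 196; y1_6 = 136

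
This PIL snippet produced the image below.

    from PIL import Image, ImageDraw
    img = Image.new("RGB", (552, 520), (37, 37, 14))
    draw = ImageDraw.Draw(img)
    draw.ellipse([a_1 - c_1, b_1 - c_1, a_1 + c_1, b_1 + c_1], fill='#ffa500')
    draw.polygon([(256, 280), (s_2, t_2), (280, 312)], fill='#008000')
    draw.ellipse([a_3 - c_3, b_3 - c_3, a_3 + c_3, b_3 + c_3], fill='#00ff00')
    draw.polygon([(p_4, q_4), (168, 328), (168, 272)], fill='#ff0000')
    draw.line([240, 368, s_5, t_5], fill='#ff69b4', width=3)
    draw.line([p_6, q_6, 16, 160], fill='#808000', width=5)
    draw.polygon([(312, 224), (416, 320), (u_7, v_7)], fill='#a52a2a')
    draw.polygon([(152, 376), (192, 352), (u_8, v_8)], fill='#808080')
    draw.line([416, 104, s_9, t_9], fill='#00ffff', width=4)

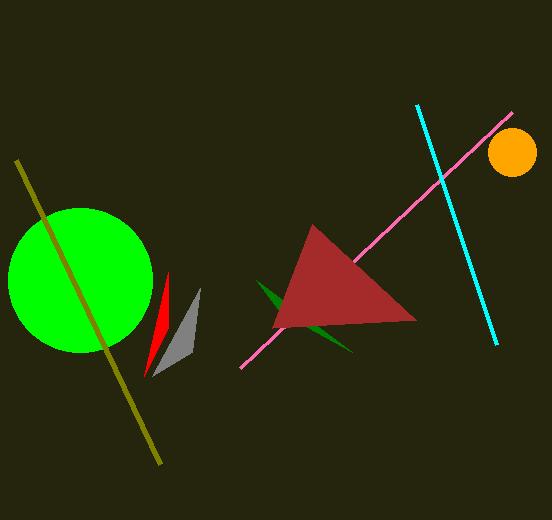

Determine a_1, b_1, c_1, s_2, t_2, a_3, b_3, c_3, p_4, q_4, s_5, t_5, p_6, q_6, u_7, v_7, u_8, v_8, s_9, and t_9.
a_1 = 512; b_1 = 152; c_1 = 24; s_2 = 352; t_2 = 352; a_3 = 80; b_3 = 280; c_3 = 72; p_4 = 144; q_4 = 376; s_5 = 512; t_5 = 112; p_6 = 160; q_6 = 464; u_7 = 272; v_7 = 328; u_8 = 200; v_8 = 288; s_9 = 496; t_9 = 344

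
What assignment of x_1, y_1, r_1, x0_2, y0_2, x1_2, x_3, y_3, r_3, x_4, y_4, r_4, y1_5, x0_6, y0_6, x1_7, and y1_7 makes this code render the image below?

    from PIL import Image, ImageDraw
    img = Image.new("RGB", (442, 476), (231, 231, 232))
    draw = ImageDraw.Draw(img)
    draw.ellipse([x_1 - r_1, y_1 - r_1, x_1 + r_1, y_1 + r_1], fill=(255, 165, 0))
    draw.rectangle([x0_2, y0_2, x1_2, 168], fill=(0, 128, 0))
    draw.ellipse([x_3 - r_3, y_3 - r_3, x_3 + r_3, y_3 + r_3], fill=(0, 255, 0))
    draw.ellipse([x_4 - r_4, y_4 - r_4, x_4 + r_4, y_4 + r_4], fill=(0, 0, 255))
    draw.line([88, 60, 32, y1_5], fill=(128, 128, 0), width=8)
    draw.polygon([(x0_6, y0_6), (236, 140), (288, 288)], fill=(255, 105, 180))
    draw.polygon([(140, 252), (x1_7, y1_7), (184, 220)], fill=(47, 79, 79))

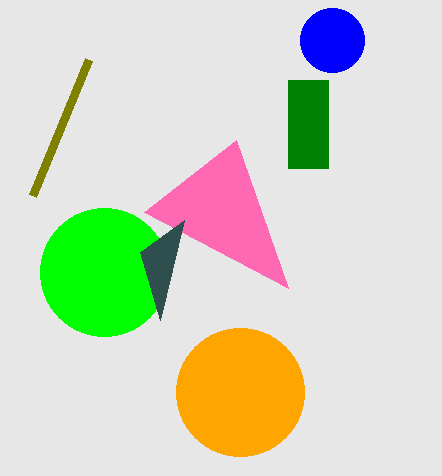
x_1 = 240; y_1 = 392; r_1 = 64; x0_2 = 288; y0_2 = 80; x1_2 = 328; x_3 = 104; y_3 = 272; r_3 = 64; x_4 = 332; y_4 = 40; r_4 = 32; y1_5 = 196; x0_6 = 144; y0_6 = 212; x1_7 = 160; y1_7 = 320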